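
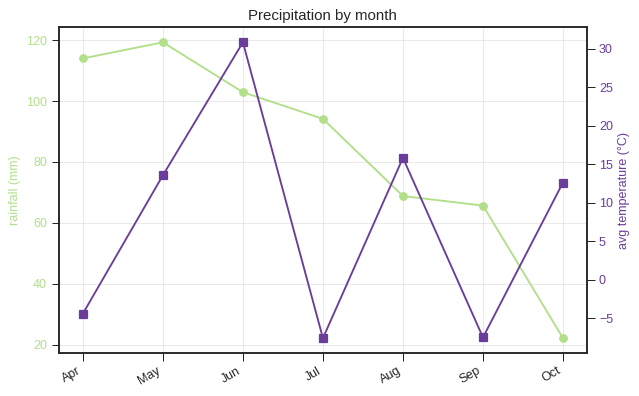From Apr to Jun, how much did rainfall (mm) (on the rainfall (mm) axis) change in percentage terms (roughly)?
Apr ≈ 110, Jun ≈ 100; (100 − 110) / 110 ≈ -9.1%.

≈ -9.1%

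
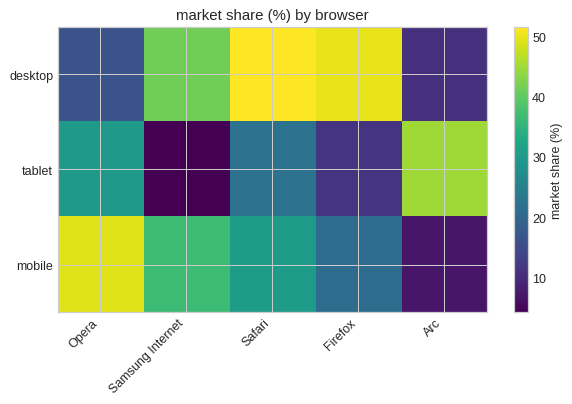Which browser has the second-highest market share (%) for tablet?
Opera

Top 3 for tablet: Arc ≈ 45, Opera ≈ 30, Safari ≈ 20.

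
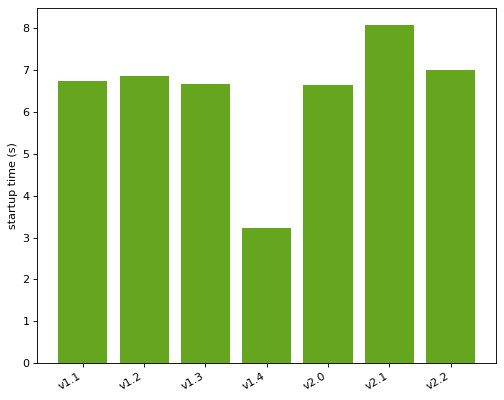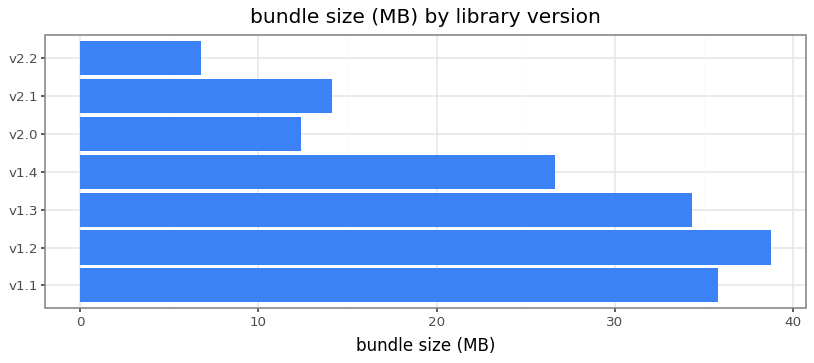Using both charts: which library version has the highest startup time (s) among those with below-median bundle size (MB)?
Chart 2 median bundle size (MB) ≈ 25; below-median library versions: v2.0, v2.1, v2.2. Among those, v2.1 has the highest startup time (s) (≈ 8).

v2.1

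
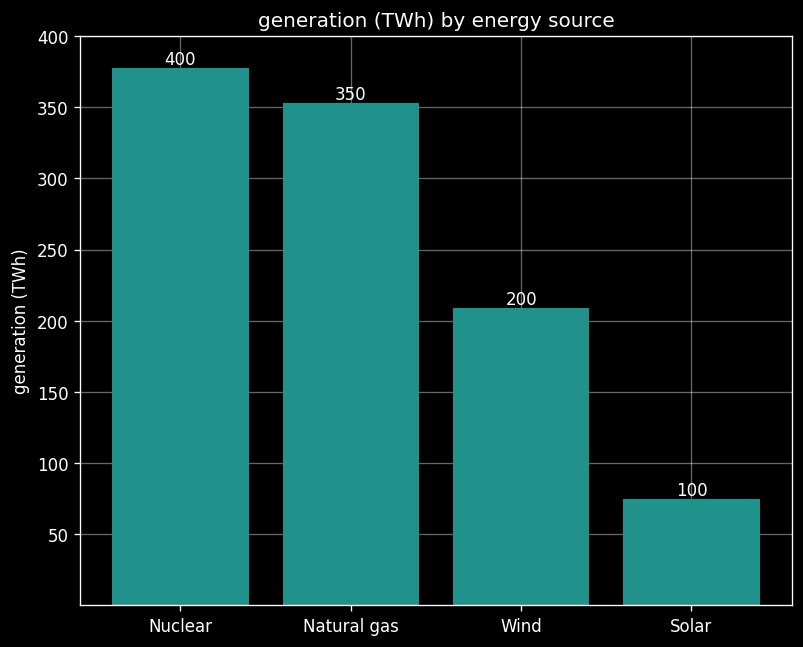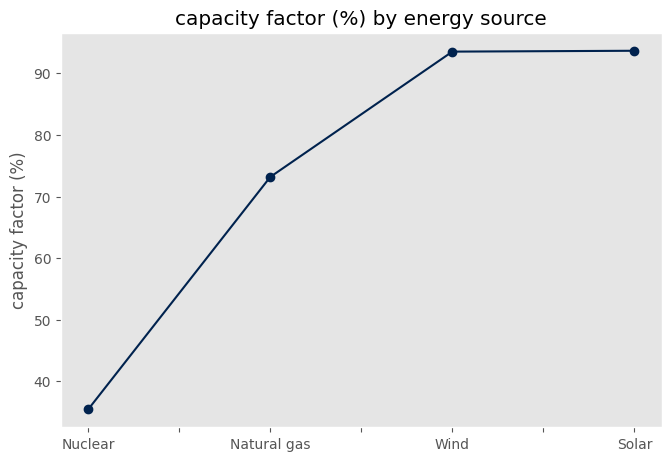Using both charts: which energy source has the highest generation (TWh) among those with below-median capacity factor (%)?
Nuclear

Chart 2 median capacity factor (%) ≈ 80; below-median energy sources: Nuclear, Natural gas. Among those, Nuclear has the highest generation (TWh) (≈ 400).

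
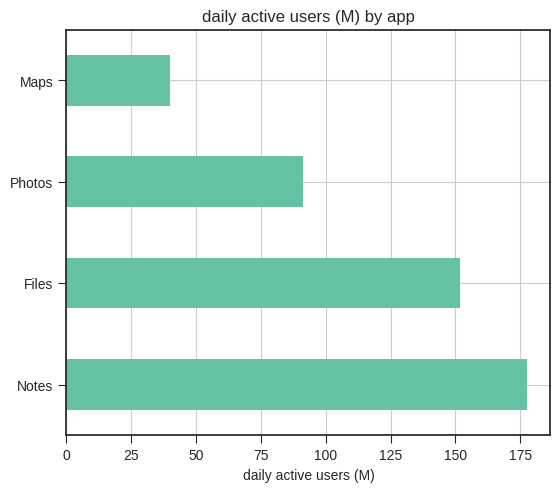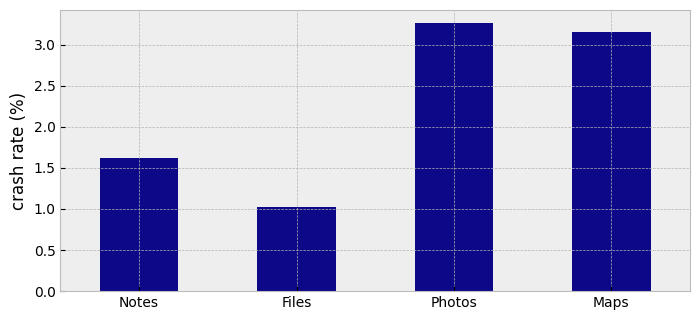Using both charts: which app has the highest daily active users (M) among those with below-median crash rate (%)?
Chart 2 median crash rate (%) ≈ 2.5; below-median apps: Notes, Files. Among those, Notes has the highest daily active users (M) (≈ 180).

Notes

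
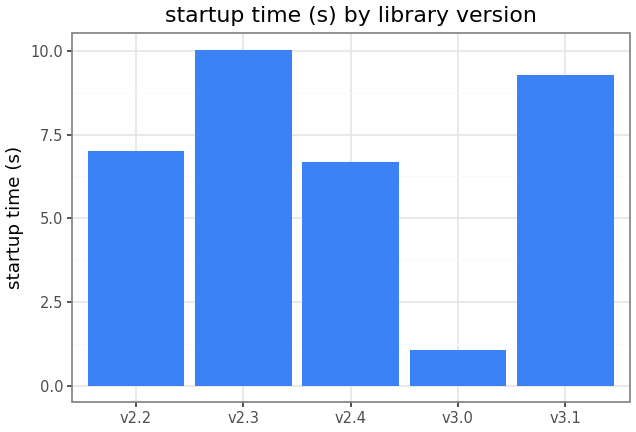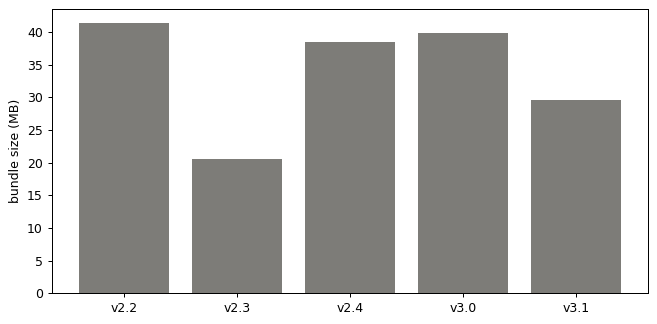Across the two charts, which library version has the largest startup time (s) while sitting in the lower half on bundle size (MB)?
v2.3

Chart 2 median bundle size (MB) ≈ 40; below-median library versions: v2.3, v3.1. Among those, v2.3 has the highest startup time (s) (≈ 10).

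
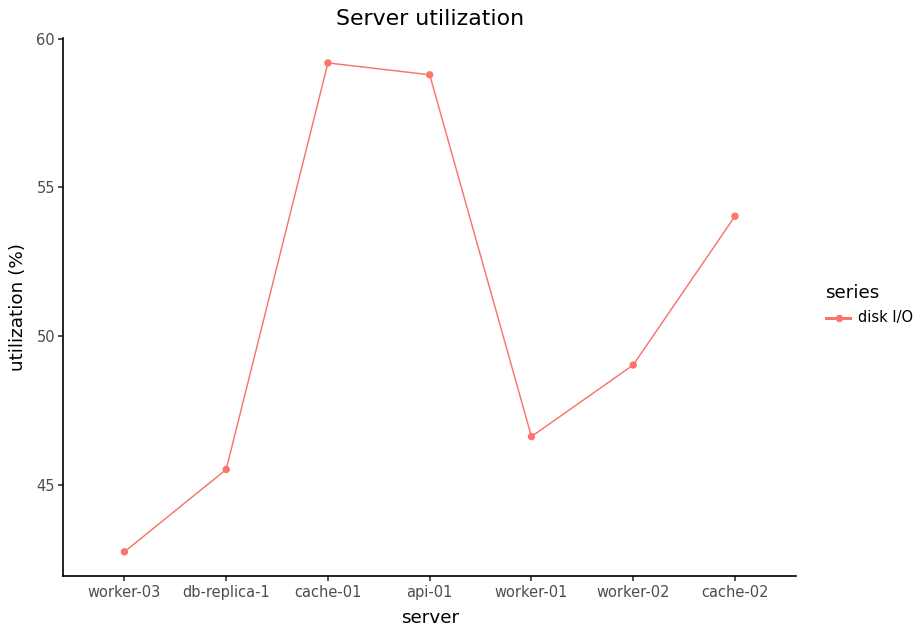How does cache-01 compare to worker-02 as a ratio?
cache-01 ≈ 60, worker-02 ≈ 50; 60/50 ≈ 1.2.

≈ 1.2×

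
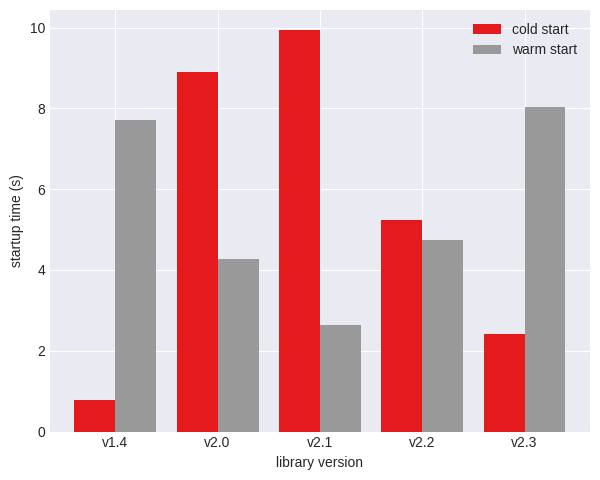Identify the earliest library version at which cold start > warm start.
v2.0

v1.4: cold start ≈ 1 vs warm start ≈ 8 (not yet); v2.0: cold start ≈ 9 vs warm start ≈ 4 (first crossover).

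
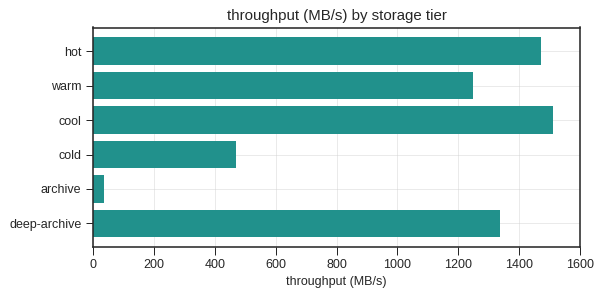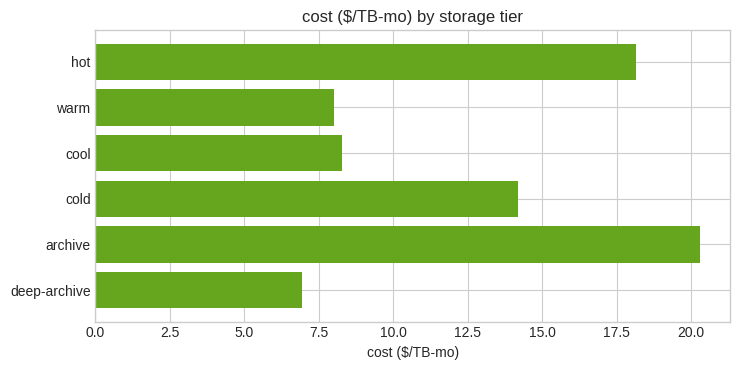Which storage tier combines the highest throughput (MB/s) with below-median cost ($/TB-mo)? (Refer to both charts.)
Chart 2 median cost ($/TB-mo) ≈ 12; below-median storage tiers: warm, cool, deep-archive. Among those, cool has the highest throughput (MB/s) (≈ 1600).

cool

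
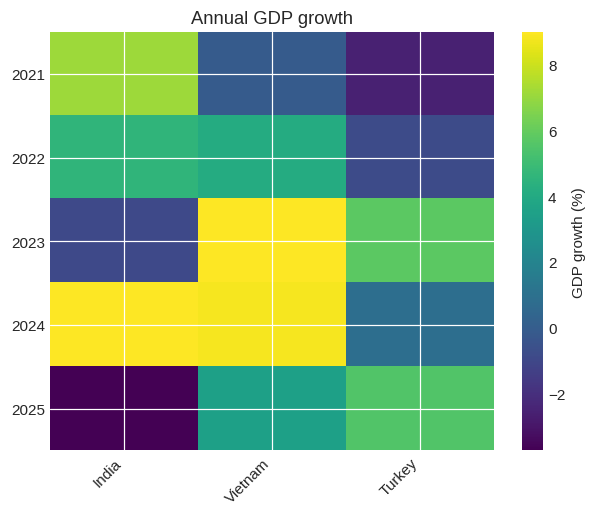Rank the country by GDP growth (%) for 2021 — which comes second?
Vietnam

Top 3 for 2021: India ≈ 8, Vietnam ≈ 0, Turkey ≈ -2.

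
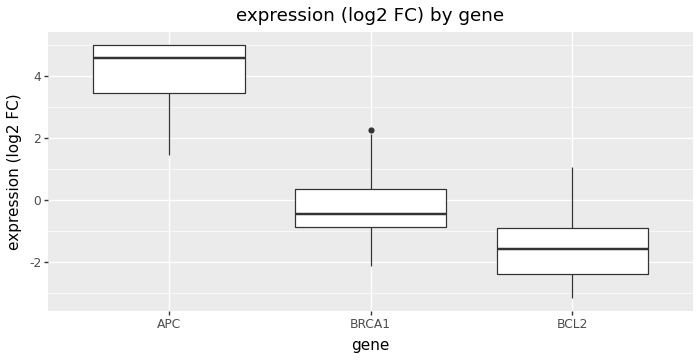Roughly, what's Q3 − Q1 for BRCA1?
Q3 ≈ 0, Q1 ≈ -1; IQR ≈ 1.

≈ 1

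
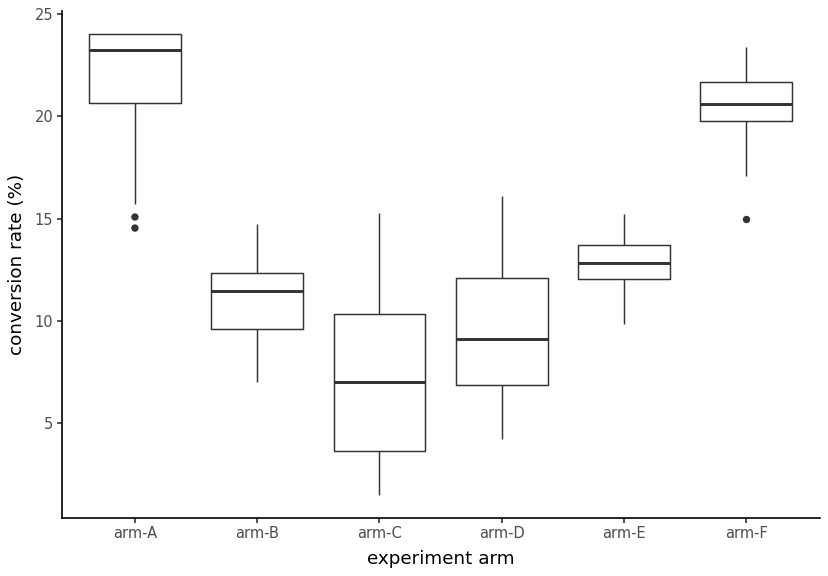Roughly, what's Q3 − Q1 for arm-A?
≈ 4

Q3 ≈ 24, Q1 ≈ 20; IQR ≈ 4.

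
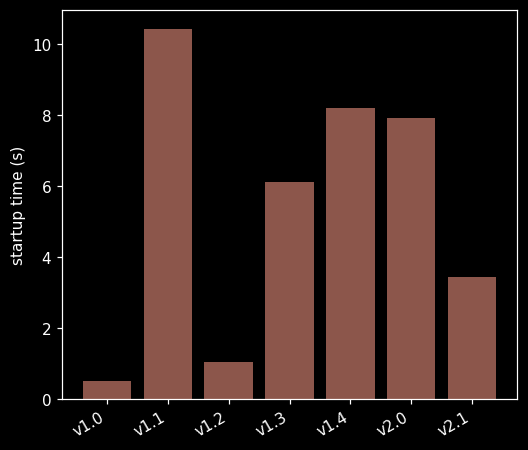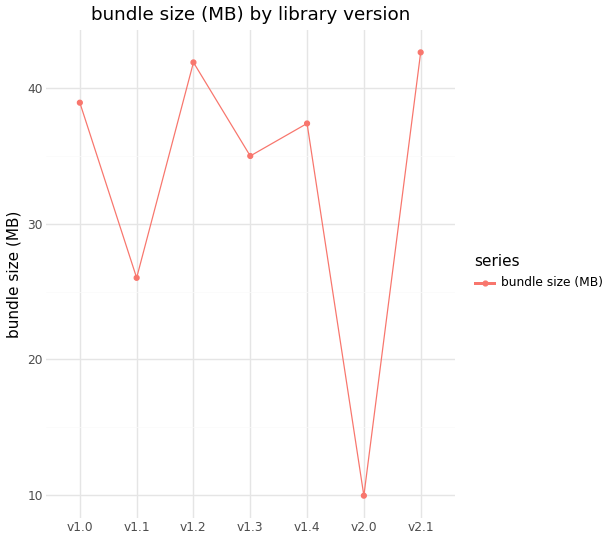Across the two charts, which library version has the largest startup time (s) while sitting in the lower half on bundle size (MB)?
v1.1

Chart 2 median bundle size (MB) ≈ 35; below-median library versions: v1.1, v1.3, v2.0. Among those, v1.1 has the highest startup time (s) (≈ 10).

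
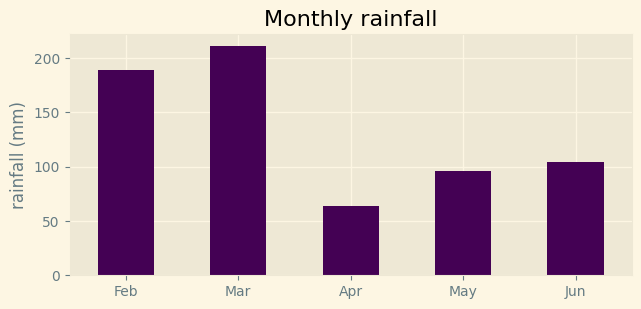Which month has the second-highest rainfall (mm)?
Feb

Top 3: Mar ≈ 220, Feb ≈ 180, Jun ≈ 100.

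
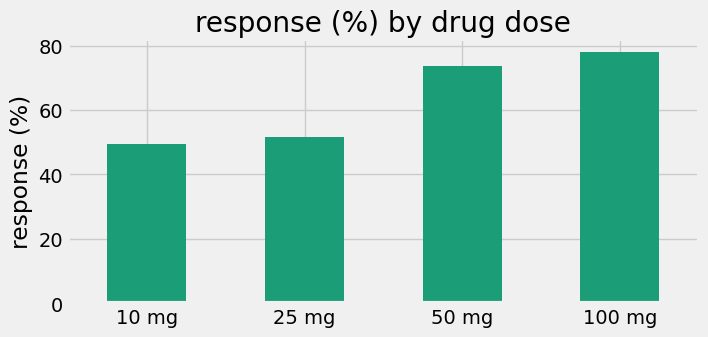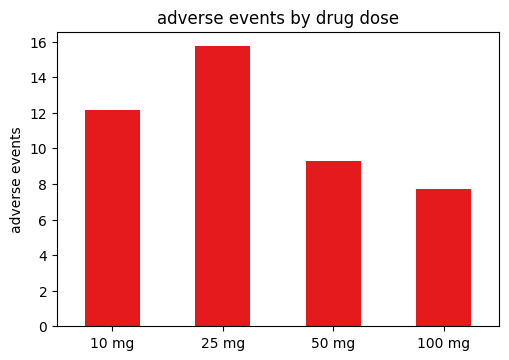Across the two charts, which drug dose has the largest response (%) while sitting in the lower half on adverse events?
100 mg

Chart 2 median adverse events ≈ 10; below-median drug doses: 50 mg, 100 mg. Among those, 100 mg has the highest response (%) (≈ 80).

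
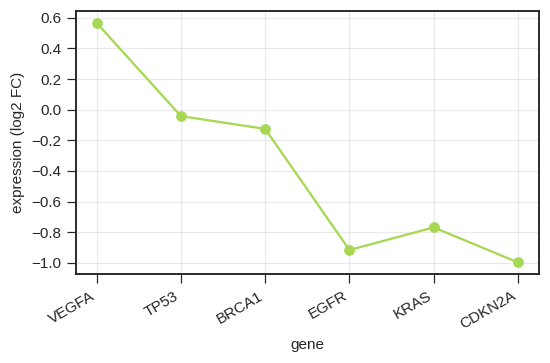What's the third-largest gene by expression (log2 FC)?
Top 4: VEGFA ≈ 0.6, TP53 ≈ 0.0, BRCA1 ≈ -0.2, KRAS ≈ -0.8.

BRCA1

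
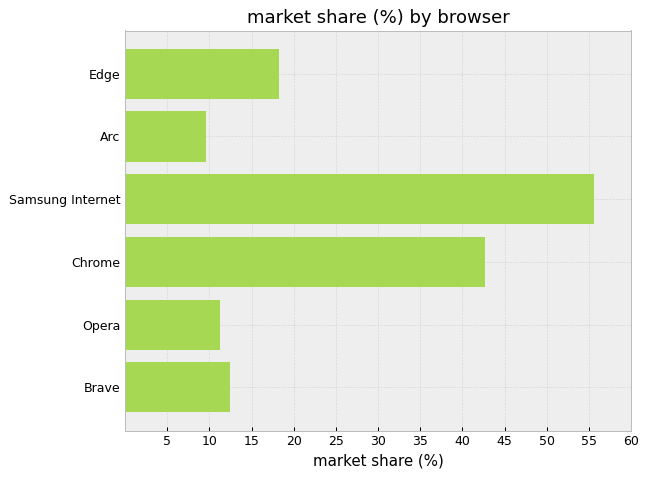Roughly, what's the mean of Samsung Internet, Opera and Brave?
(55 + 10 + 10) / 3 ≈ 25.

≈ 25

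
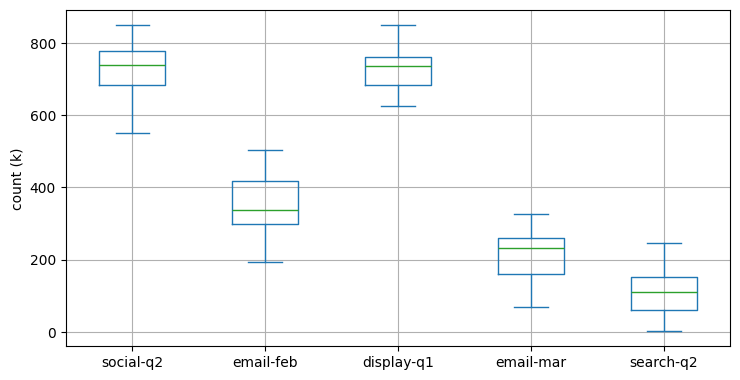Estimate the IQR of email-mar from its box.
≈ 100

Q3 ≈ 300, Q1 ≈ 200; IQR ≈ 100.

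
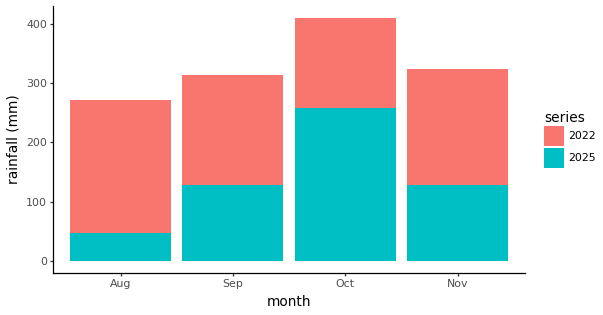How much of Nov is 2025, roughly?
≈ 150

2025 top ≈ 150, bottom ≈ 0; segment ≈ 150.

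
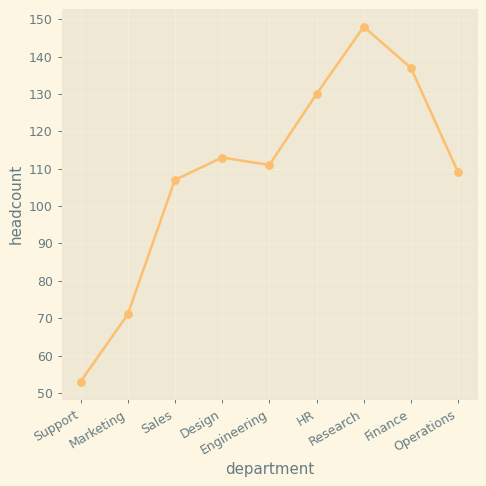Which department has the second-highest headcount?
Top 3: Research ≈ 150, Finance ≈ 140, HR ≈ 130.

Finance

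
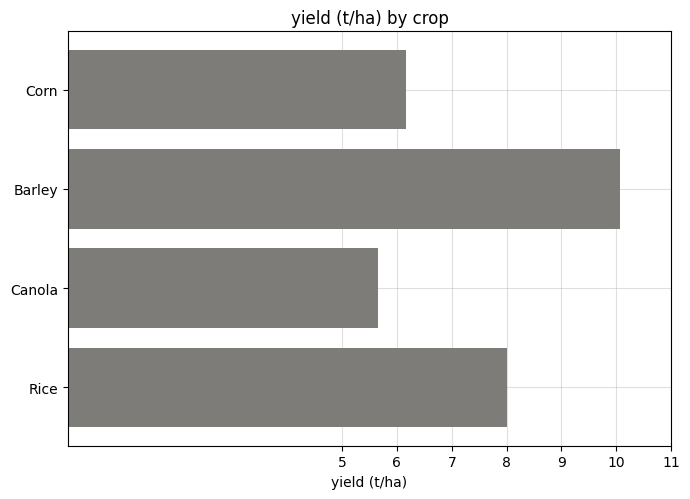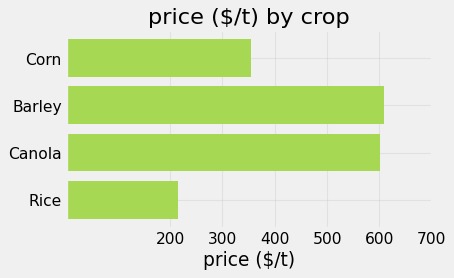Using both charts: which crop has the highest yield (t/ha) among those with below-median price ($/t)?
Rice

Chart 2 median price ($/t) ≈ 500; below-median crops: Corn, Rice. Among those, Rice has the highest yield (t/ha) (≈ 8).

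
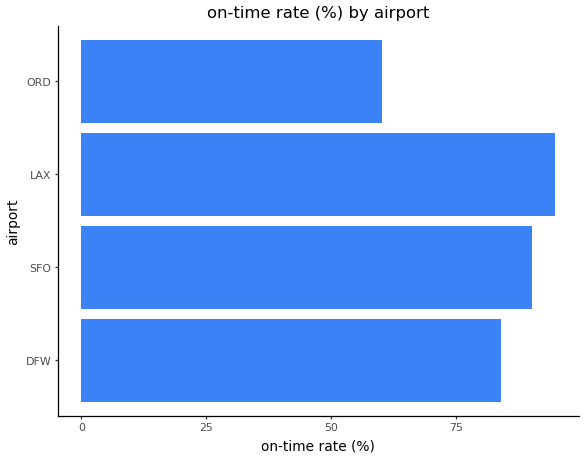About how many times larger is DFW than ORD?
DFW ≈ 80, ORD ≈ 60; 80/60 ≈ 1.33.

≈ 1.33×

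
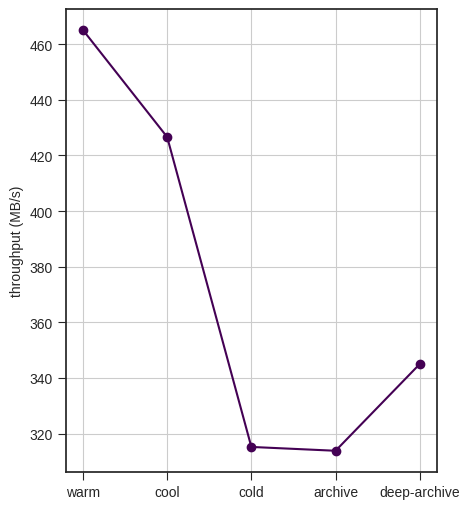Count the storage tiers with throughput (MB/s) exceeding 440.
1

Above 440: warm.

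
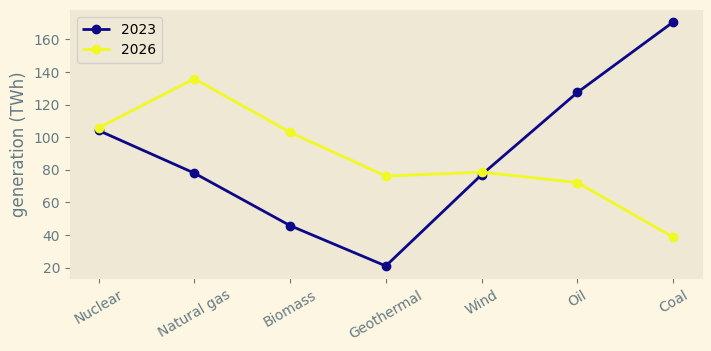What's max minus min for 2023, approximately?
Max Coal ≈ 180, min Geothermal ≈ 20; range ≈ 160.

≈ 160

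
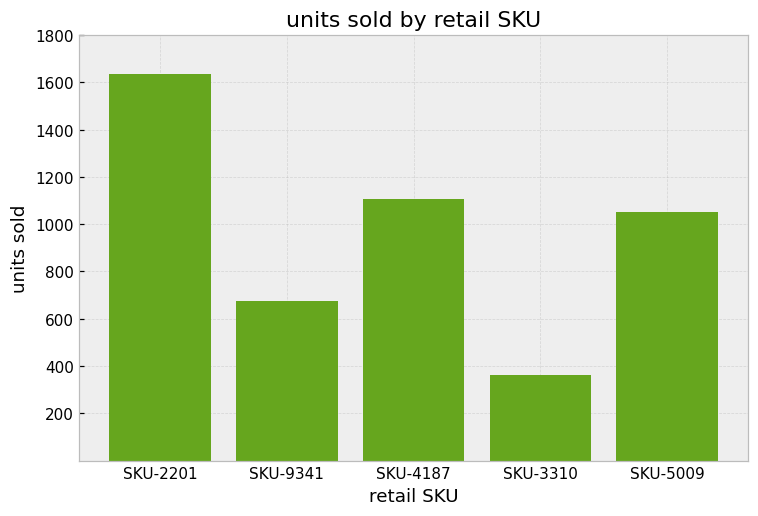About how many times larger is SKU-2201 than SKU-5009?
SKU-2201 ≈ 1600, SKU-5009 ≈ 1000; 1600/1000 ≈ 1.6.

≈ 1.6×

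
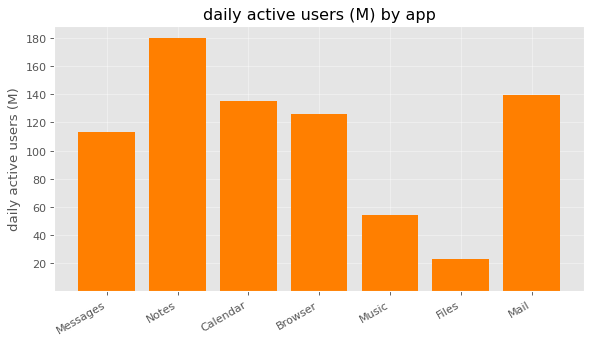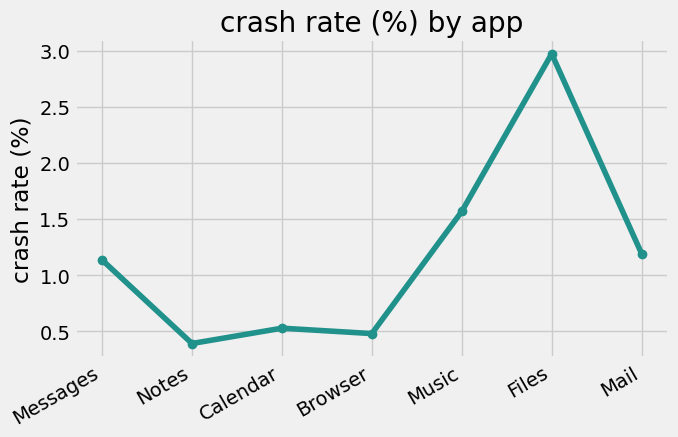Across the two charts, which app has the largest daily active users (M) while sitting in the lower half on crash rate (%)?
Notes

Chart 2 median crash rate (%) ≈ 1; below-median apps: Notes, Calendar, Browser. Among those, Notes has the highest daily active users (M) (≈ 180).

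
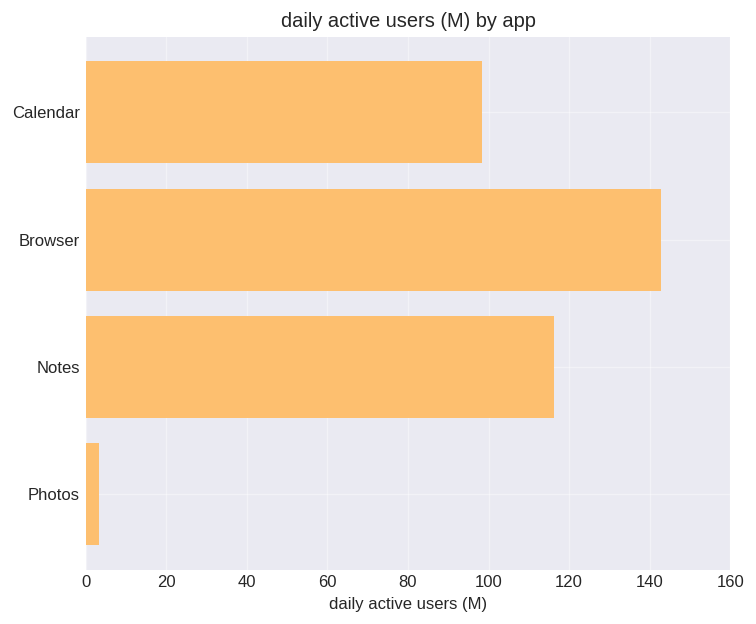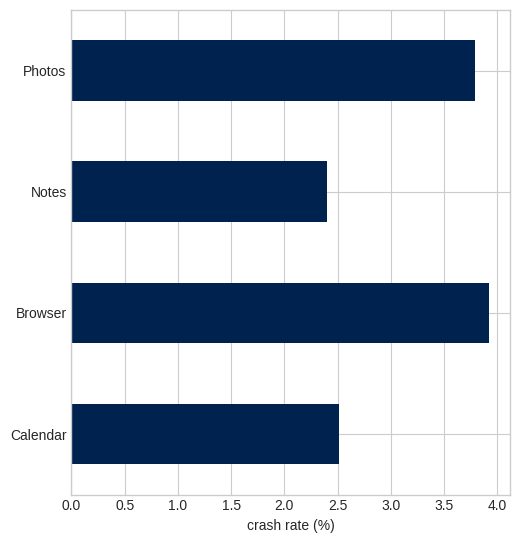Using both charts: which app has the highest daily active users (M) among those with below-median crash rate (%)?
Notes

Chart 2 median crash rate (%) ≈ 3; below-median apps: Calendar, Notes. Among those, Notes has the highest daily active users (M) (≈ 120).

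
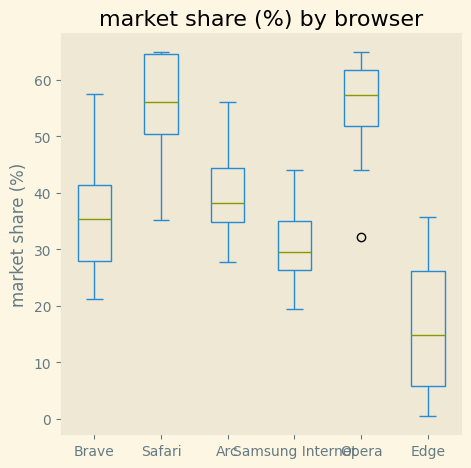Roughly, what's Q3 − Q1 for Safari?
Q3 ≈ 65, Q1 ≈ 50; IQR ≈ 15.

≈ 15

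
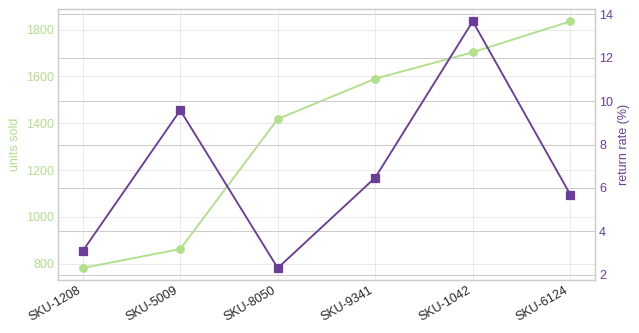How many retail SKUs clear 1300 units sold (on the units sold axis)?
Above 1300: SKU-8050, SKU-9341, SKU-1042, SKU-6124.

4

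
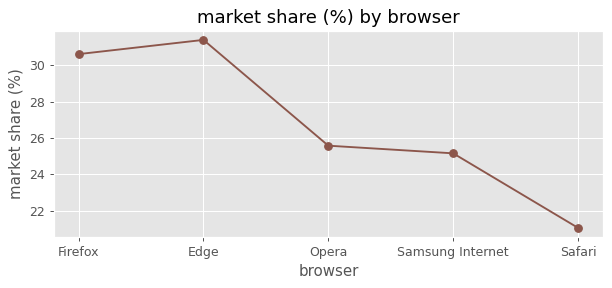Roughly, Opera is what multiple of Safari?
Opera ≈ 26, Safari ≈ 21; 26/21 ≈ 1.24.

≈ 1.24×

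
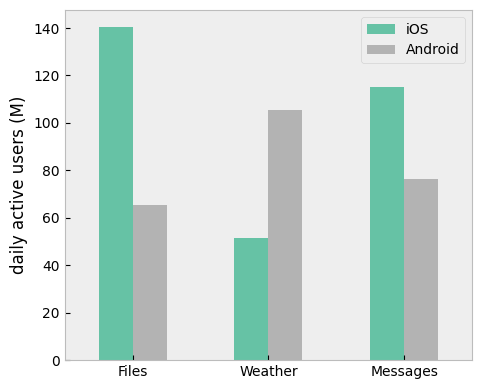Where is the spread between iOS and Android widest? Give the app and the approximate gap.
Files, ≈ 80 M

Files: iOS ≈ 140, Android ≈ 60 → gap ≈ 80. Next-largest (Weather) is only ≈ 40.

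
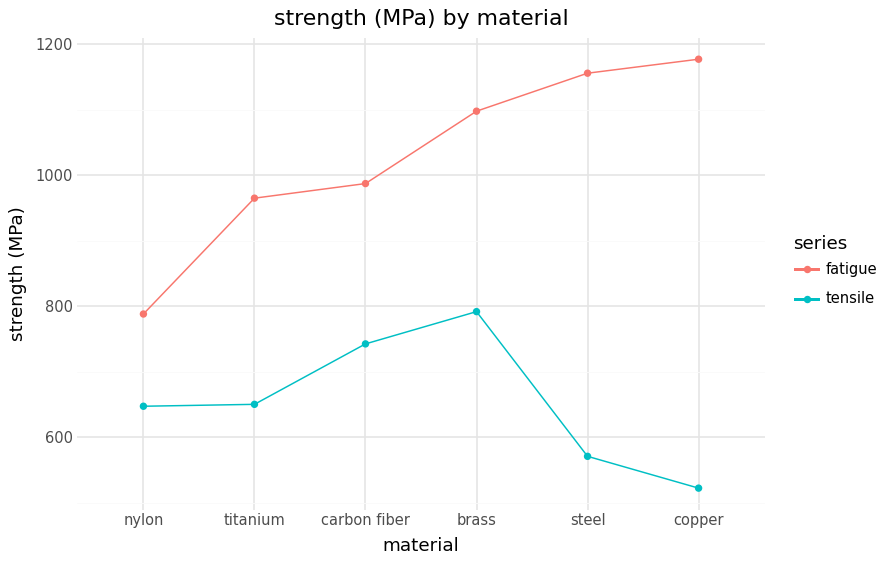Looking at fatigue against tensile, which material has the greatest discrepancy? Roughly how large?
copper: fatigue ≈ 1200, tensile ≈ 500 → gap ≈ 700. Next-largest (steel) is only ≈ 600.

copper, ≈ 700 MPa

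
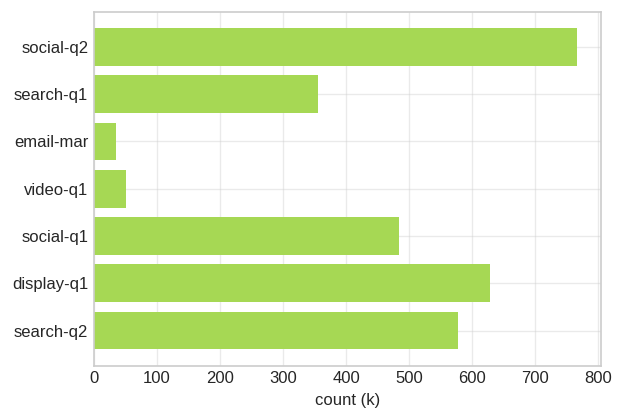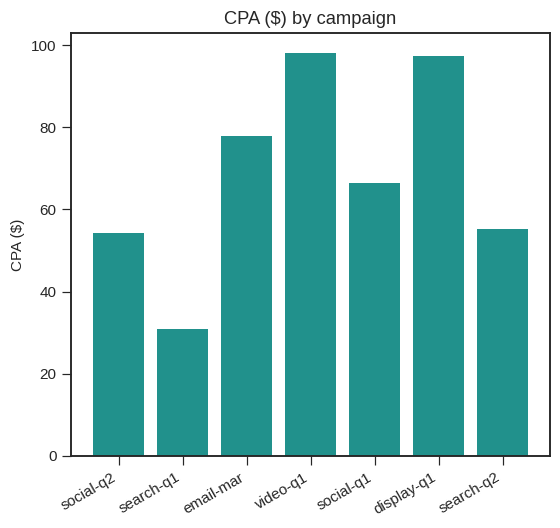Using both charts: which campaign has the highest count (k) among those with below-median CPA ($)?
social-q2

Chart 2 median CPA ($) ≈ 70; below-median campaigns: social-q2, search-q1, search-q2. Among those, social-q2 has the highest count (k) (≈ 800).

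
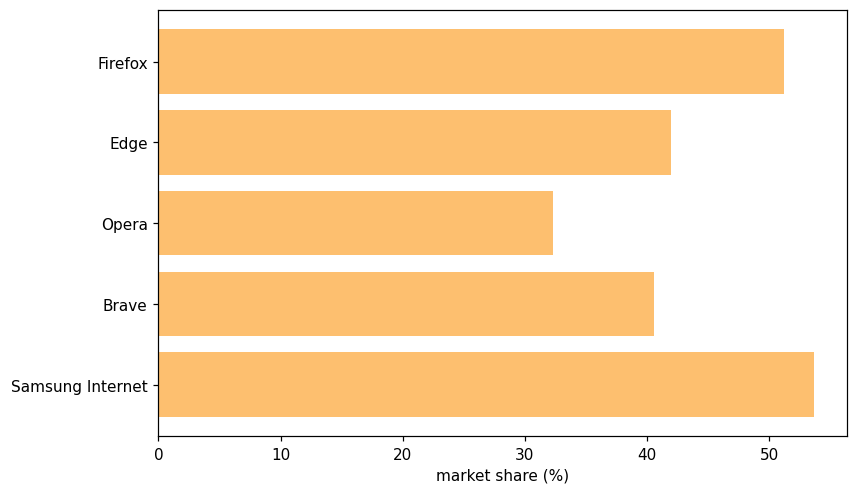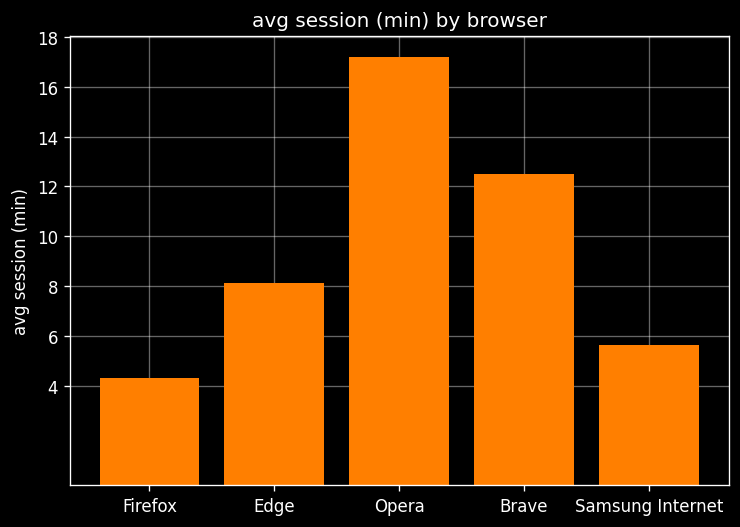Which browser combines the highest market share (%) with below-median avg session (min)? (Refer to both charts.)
Chart 2 median avg session (min) ≈ 8; below-median browsers: Firefox, Samsung Internet. Among those, Samsung Internet has the highest market share (%) (≈ 55).

Samsung Internet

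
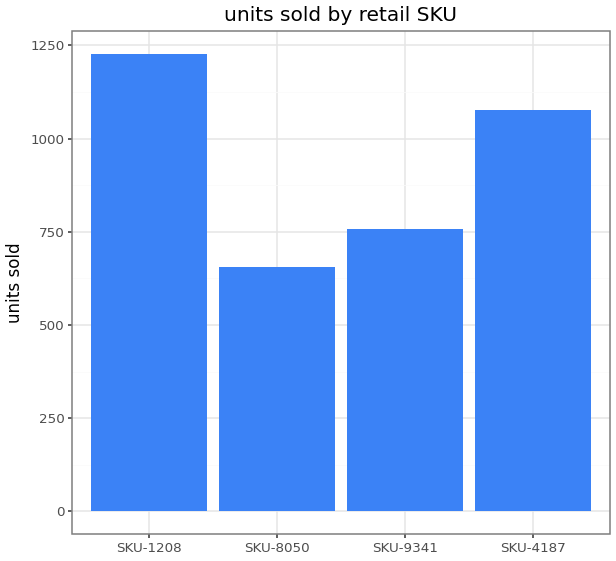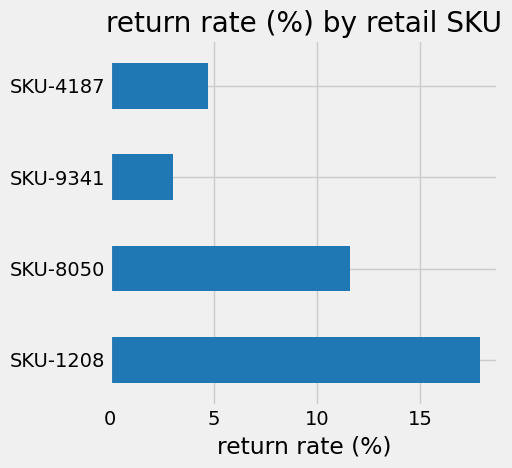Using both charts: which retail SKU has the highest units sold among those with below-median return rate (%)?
SKU-4187

Chart 2 median return rate (%) ≈ 8; below-median retail SKUs: SKU-9341, SKU-4187. Among those, SKU-4187 has the highest units sold (≈ 1000).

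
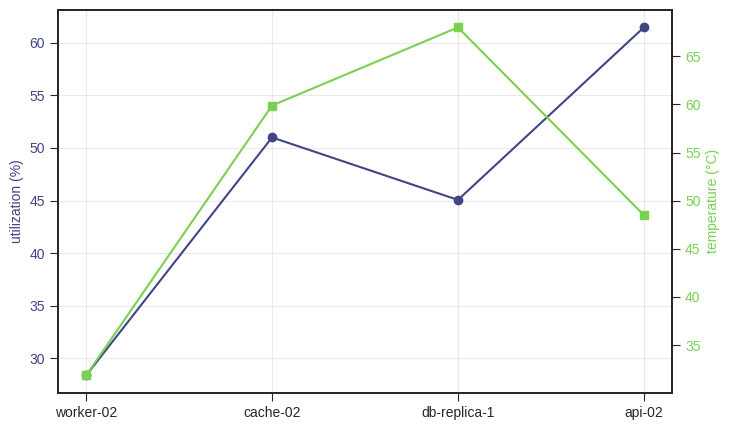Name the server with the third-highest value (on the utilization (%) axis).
Top 4 (on the utilization (%) axis): api-02 ≈ 60, cache-02 ≈ 50, db-replica-1 ≈ 45, worker-02 ≈ 30.

db-replica-1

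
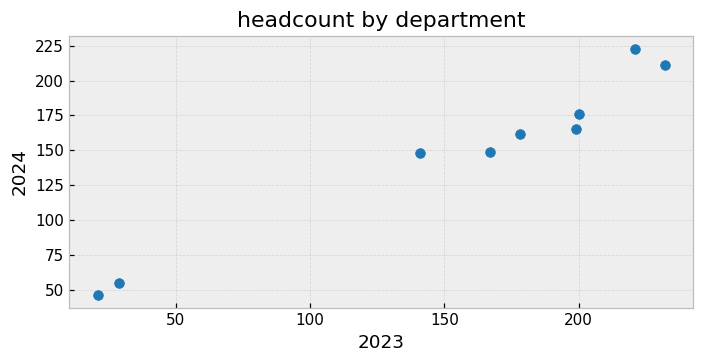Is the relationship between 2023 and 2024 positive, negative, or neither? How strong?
Points are positively correlated; strong (|r| ≈ 1.0).

positive, strong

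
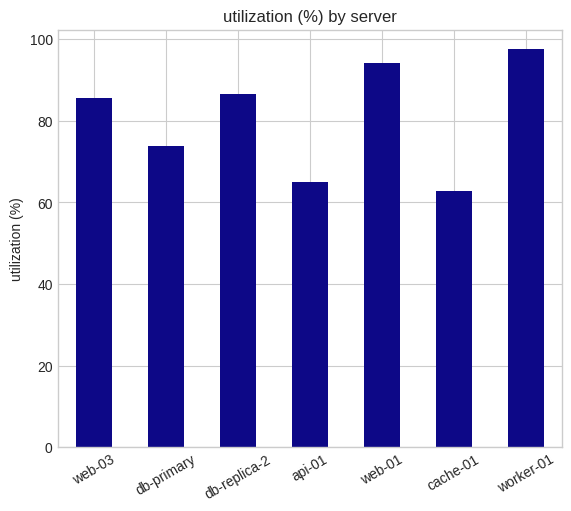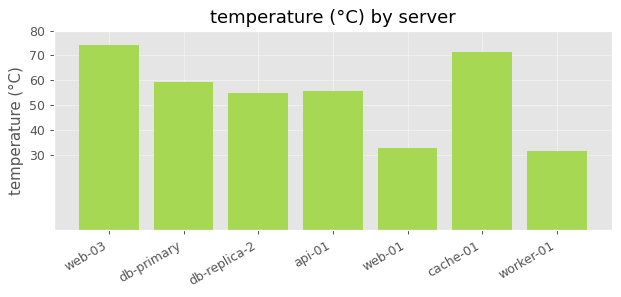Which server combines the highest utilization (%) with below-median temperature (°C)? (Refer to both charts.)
worker-01

Chart 2 median temperature (°C) ≈ 60; below-median servers: db-replica-2, web-01, worker-01. Among those, worker-01 has the highest utilization (%) (≈ 100).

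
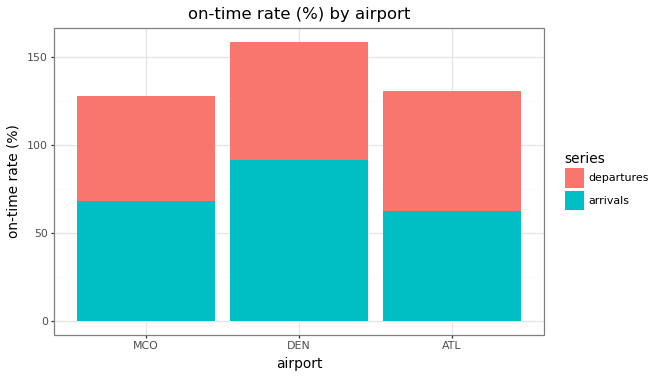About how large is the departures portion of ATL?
≈ 80

departures top ≈ 140, bottom ≈ 60; segment ≈ 80.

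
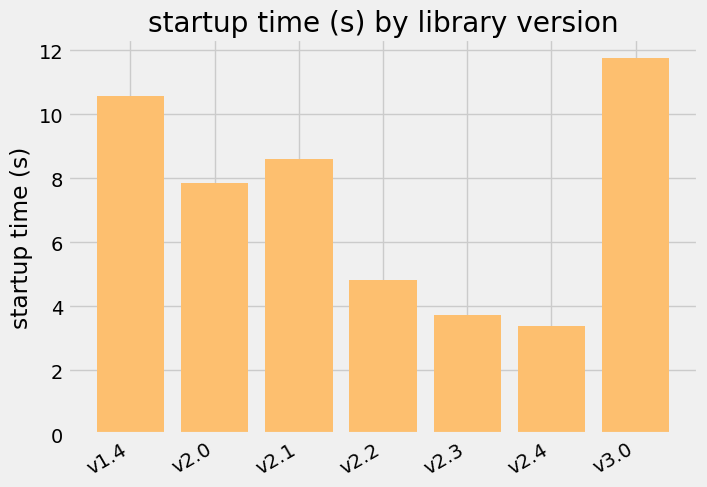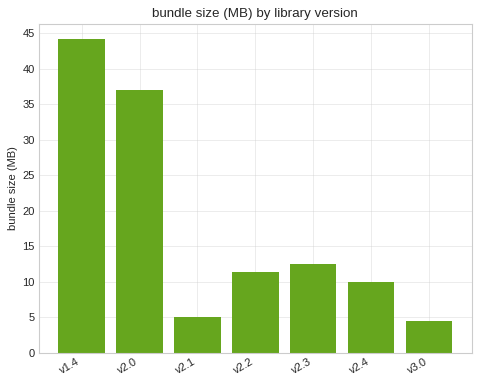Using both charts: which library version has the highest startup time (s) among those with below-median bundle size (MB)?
v3.0

Chart 2 median bundle size (MB) ≈ 10; below-median library versions: v2.1, v2.4, v3.0. Among those, v3.0 has the highest startup time (s) (≈ 12).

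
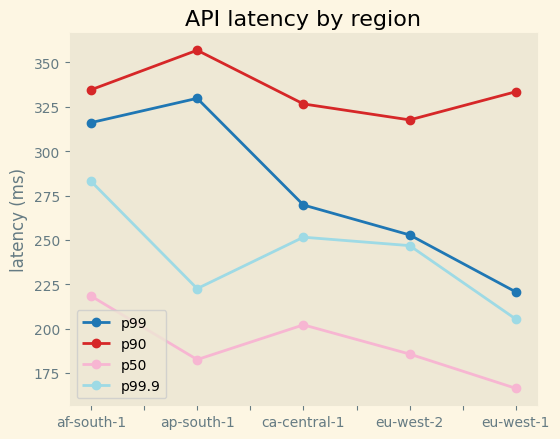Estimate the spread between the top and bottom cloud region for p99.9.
≈ 80

Max af-south-1 ≈ 280, min eu-west-1 ≈ 200; range ≈ 80.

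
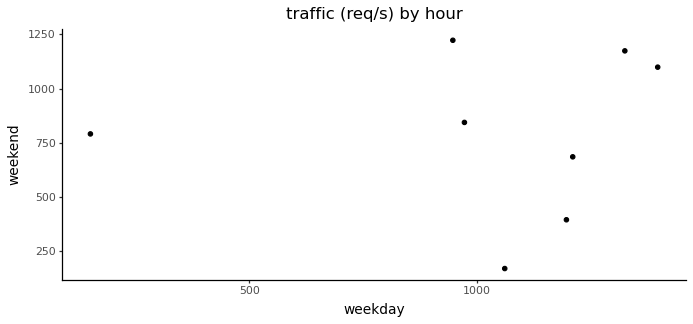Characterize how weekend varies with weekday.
no clear correlation

Points are roughly uncorrelated; weak (|r| ≈ 0.1).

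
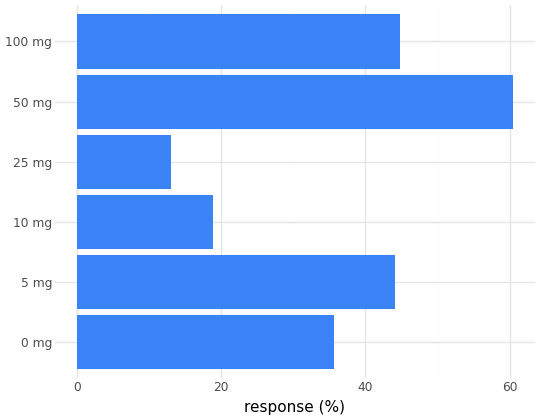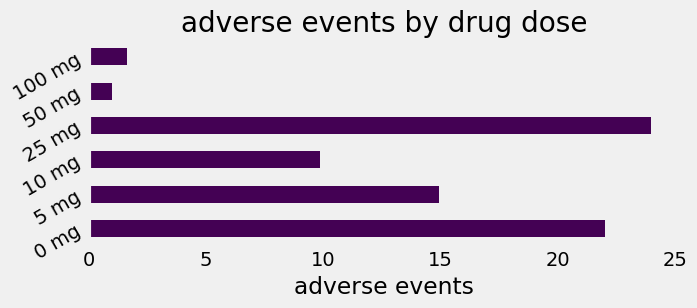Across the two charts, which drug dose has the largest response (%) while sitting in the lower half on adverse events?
Chart 2 median adverse events ≈ 10; below-median drug doses: 10 mg, 50 mg, 100 mg. Among those, 50 mg has the highest response (%) (≈ 60).

50 mg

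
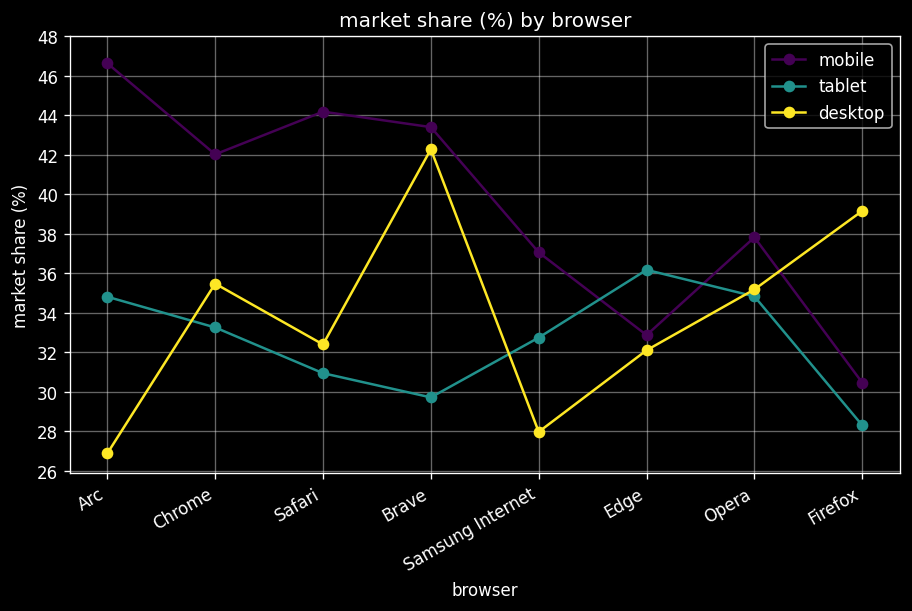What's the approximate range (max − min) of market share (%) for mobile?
Max Arc ≈ 46, min Firefox ≈ 30; range ≈ 16.

≈ 16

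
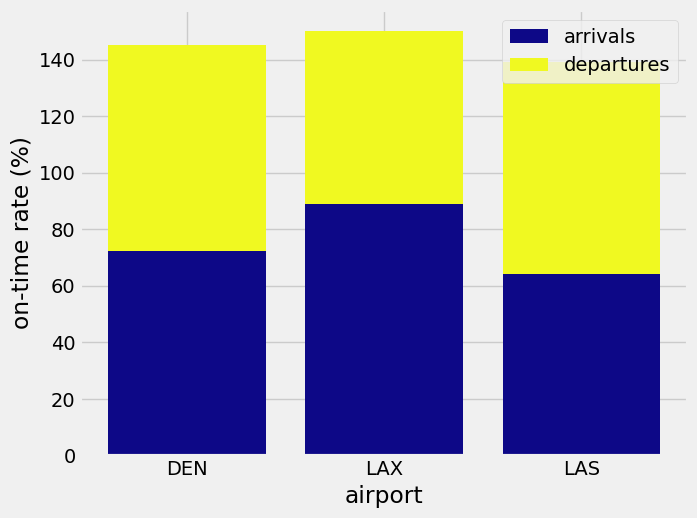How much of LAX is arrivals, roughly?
≈ 80

arrivals top ≈ 80, bottom ≈ 0; segment ≈ 80.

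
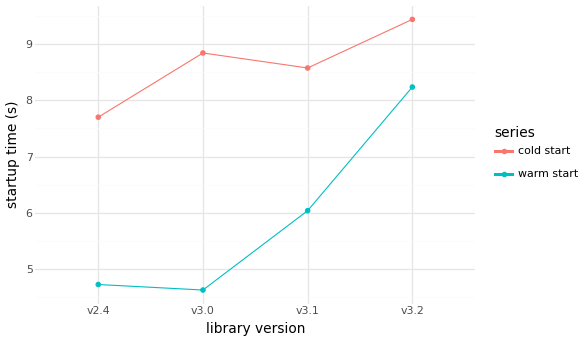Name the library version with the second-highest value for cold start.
v3.0

Top 3 for cold start: v3.2 ≈ 9.5, v3.0 ≈ 9.0, v3.1 ≈ 8.5.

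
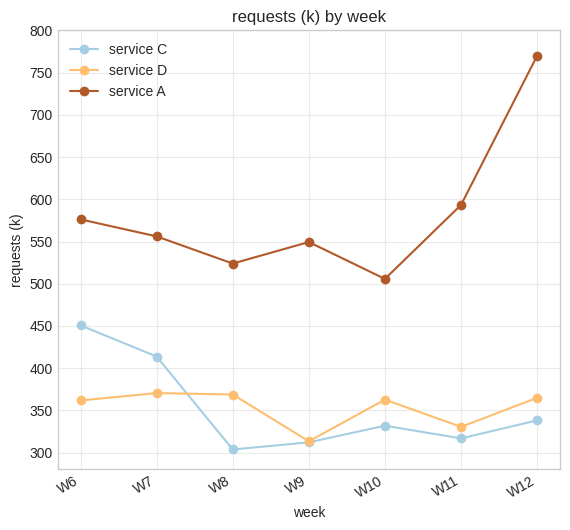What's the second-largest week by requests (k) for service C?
W7

Top 3 for service C: W6 ≈ 450, W7 ≈ 400, W12 ≈ 350.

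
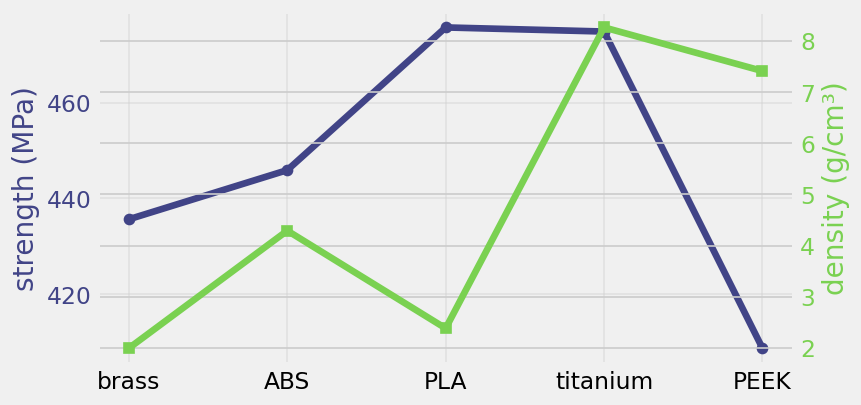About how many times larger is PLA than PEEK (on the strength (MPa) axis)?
PLA ≈ 480, PEEK ≈ 410; 480/410 ≈ 1.17.

≈ 1.17×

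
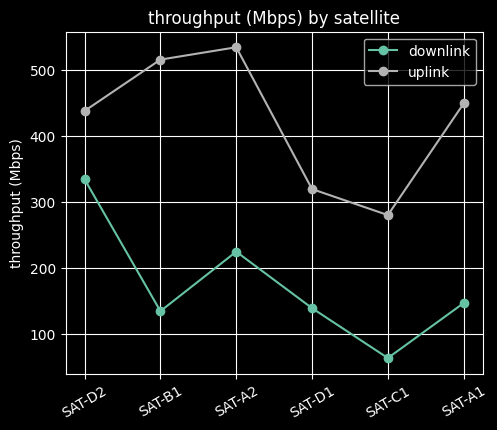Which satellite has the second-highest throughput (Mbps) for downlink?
SAT-A2

Top 3 for downlink: SAT-D2 ≈ 350, SAT-A2 ≈ 250, SAT-A1 ≈ 150.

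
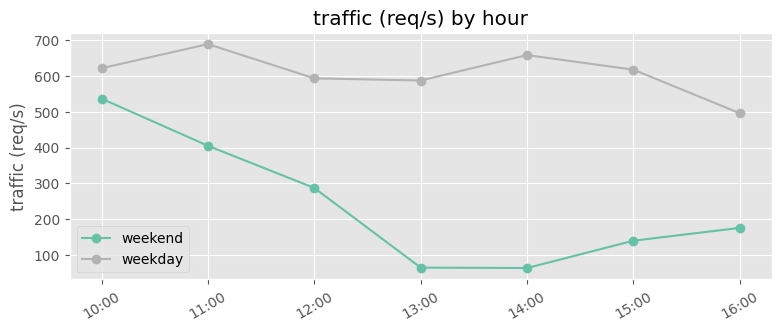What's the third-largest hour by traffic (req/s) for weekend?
Top 4 for weekend: 10:00 ≈ 500, 11:00 ≈ 400, 12:00 ≈ 300, 16:00 ≈ 200.

12:00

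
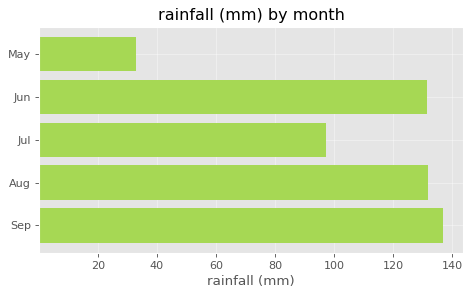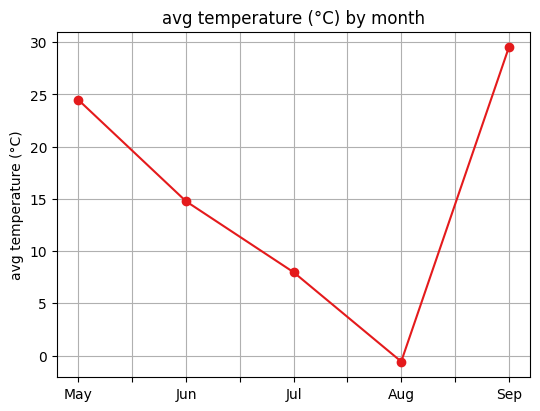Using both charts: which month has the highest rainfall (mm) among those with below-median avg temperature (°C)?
Aug

Chart 2 median avg temperature (°C) ≈ 15; below-median months: Jul, Aug. Among those, Aug has the highest rainfall (mm) (≈ 140).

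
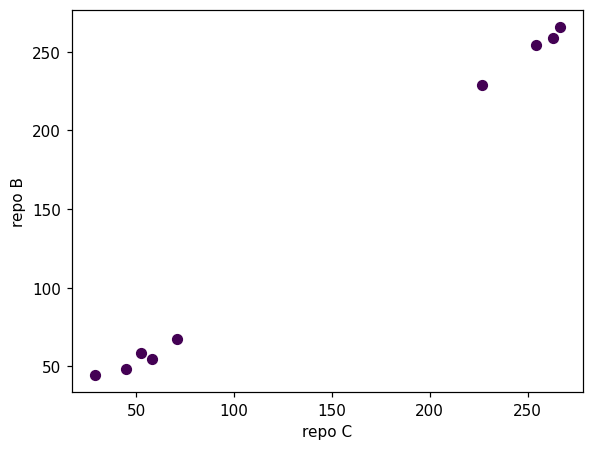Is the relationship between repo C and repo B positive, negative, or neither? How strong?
positive, strong

Points are positively correlated; strong (|r| ≈ 1.0).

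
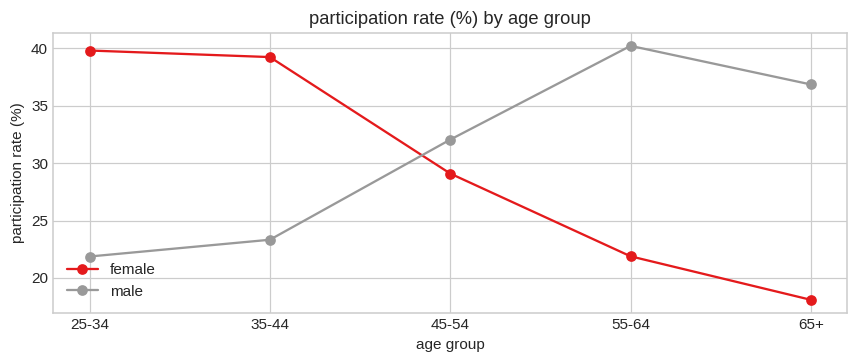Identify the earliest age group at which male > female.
45-54

35-44: male ≈ 24 vs female ≈ 40 (not yet); 45-54: male ≈ 32 vs female ≈ 30 (first crossover).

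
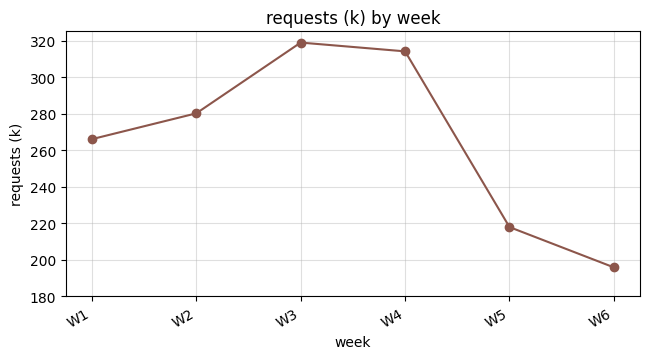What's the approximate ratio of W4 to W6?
W4 ≈ 320, W6 ≈ 200; 320/200 ≈ 1.6.

≈ 1.6×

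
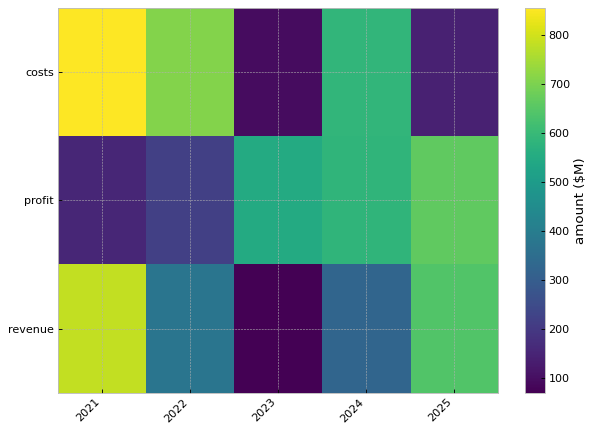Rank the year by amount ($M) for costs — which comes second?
Top 3 for costs: 2021 ≈ 900, 2022 ≈ 700, 2024 ≈ 600.

2022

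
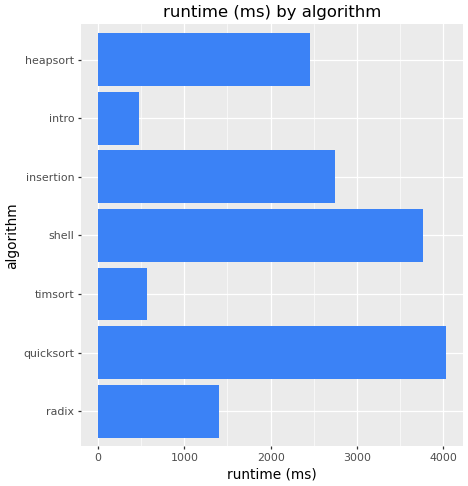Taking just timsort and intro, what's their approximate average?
≈ 500

(500 + 500) / 2 ≈ 500.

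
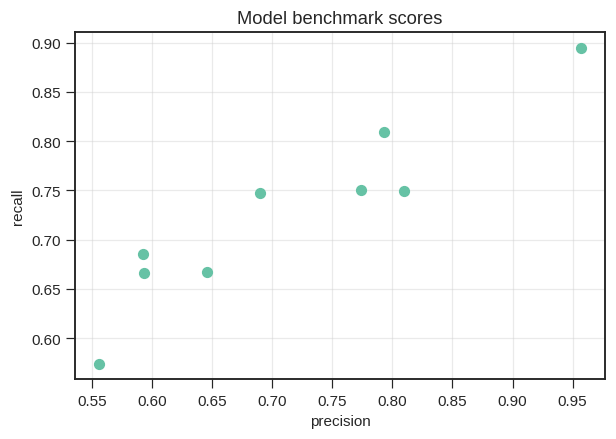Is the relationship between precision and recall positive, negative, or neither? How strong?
Points are positively correlated; strong (|r| ≈ 0.9).

positive, strong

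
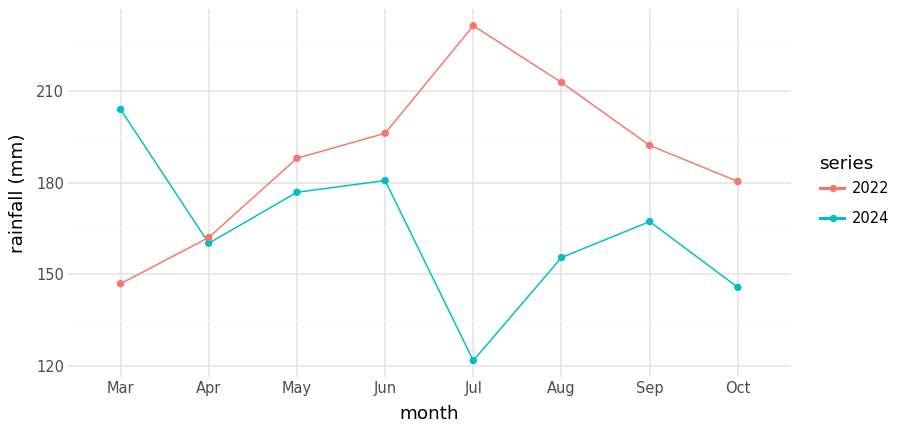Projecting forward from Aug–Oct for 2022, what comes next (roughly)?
Last three: 210, 190, 180 → slope ≈ -15/step → next ≈ 165.

≈ 165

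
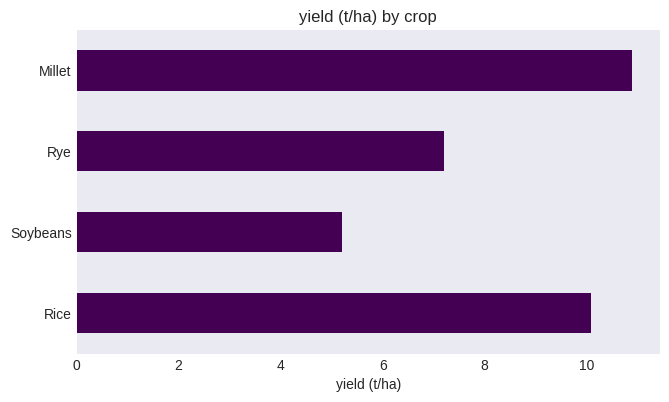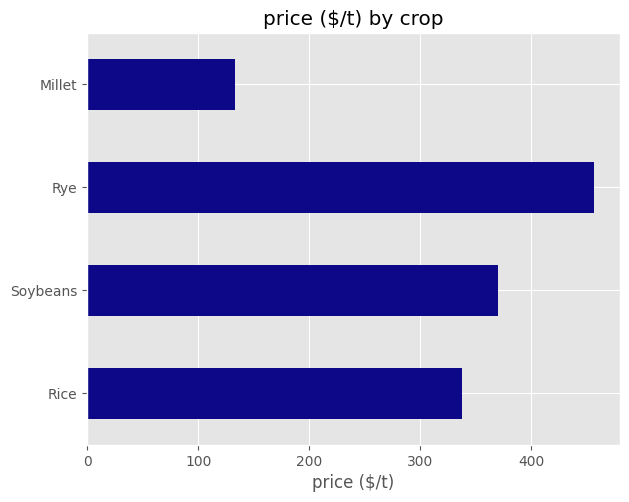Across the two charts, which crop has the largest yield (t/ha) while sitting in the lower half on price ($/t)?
Chart 2 median price ($/t) ≈ 350; below-median crops: Rice, Millet. Among those, Millet has the highest yield (t/ha) (≈ 11).

Millet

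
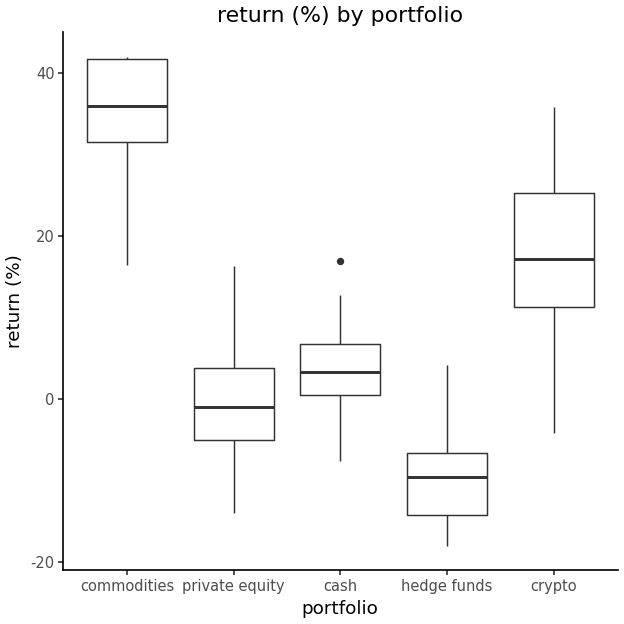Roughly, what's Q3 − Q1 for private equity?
Q3 ≈ 5, Q1 ≈ -5; IQR ≈ 10.

≈ 10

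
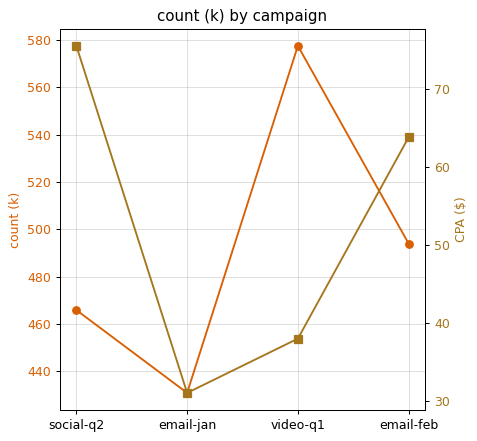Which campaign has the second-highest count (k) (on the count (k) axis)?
email-feb

Top 3 (on the count (k) axis): video-q1 ≈ 580, email-feb ≈ 500, social-q2 ≈ 460.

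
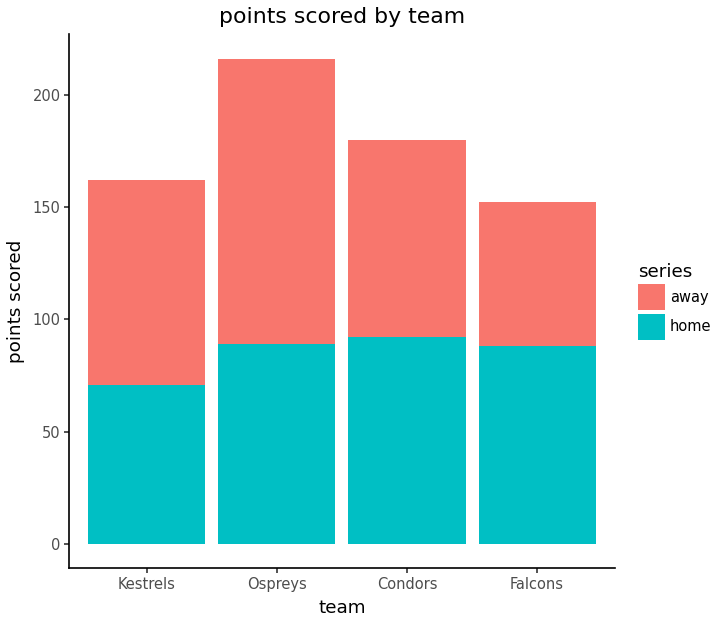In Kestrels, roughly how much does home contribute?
≈ 80

home top ≈ 80, bottom ≈ 0; segment ≈ 80.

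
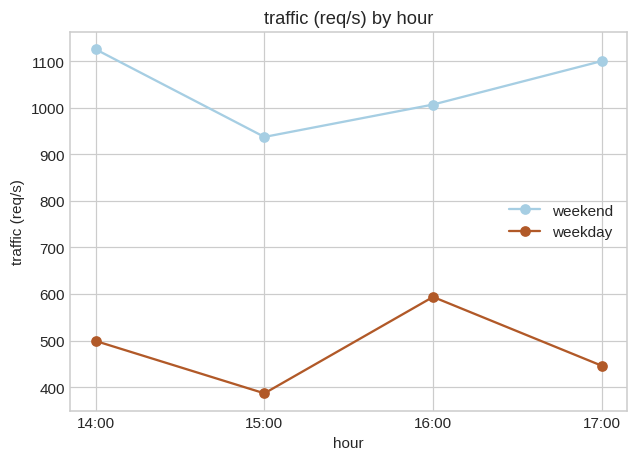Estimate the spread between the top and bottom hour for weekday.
Max 16:00 ≈ 600, min 15:00 ≈ 400; range ≈ 200.

≈ 200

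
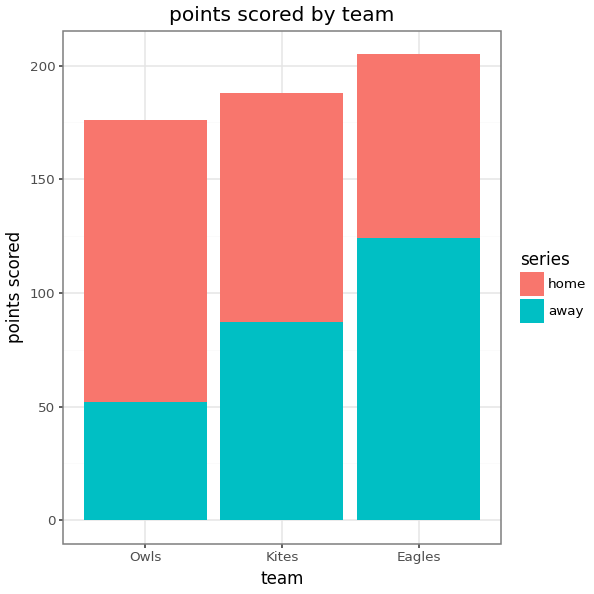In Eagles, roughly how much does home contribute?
≈ 80

home top ≈ 200, bottom ≈ 120; segment ≈ 80.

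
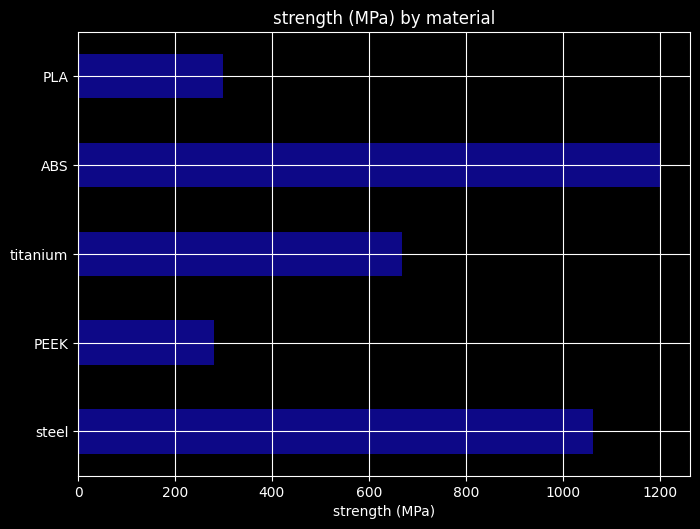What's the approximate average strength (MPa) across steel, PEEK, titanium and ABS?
(1000 + 200 + 600 + 1200) / 4 ≈ 750.

≈ 750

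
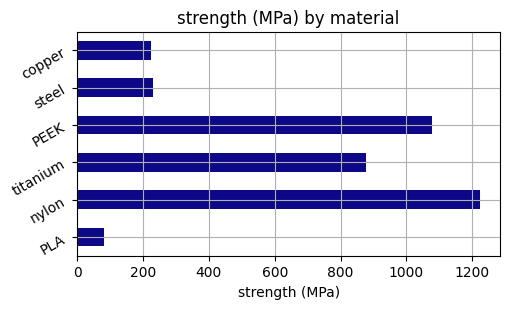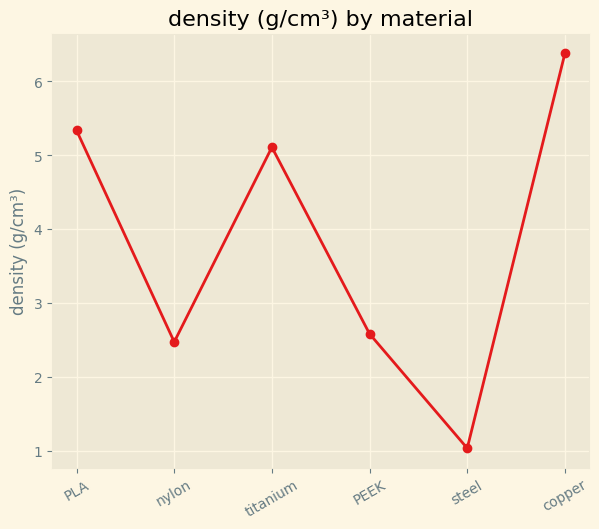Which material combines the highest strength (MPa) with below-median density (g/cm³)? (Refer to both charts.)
Chart 2 median density (g/cm³) ≈ 4; below-median materials: nylon, PEEK, steel. Among those, nylon has the highest strength (MPa) (≈ 1200).

nylon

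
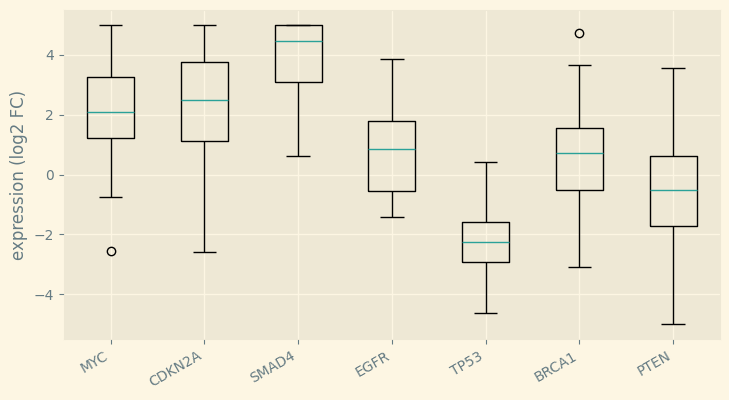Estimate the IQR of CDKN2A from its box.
≈ 3

Q3 ≈ 4, Q1 ≈ 1; IQR ≈ 3.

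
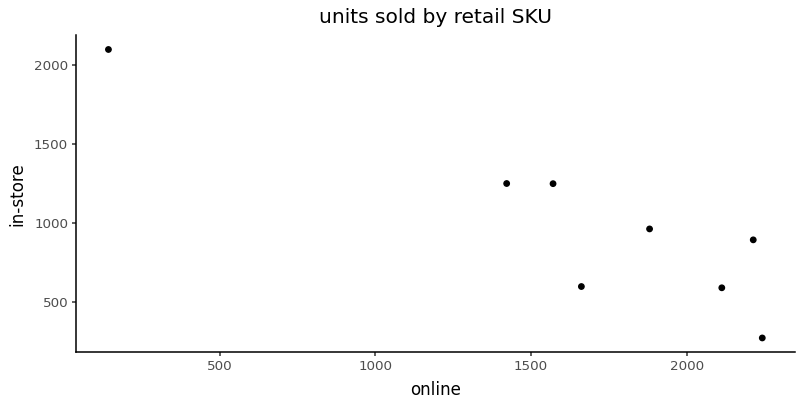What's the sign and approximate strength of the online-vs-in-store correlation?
Points are negatively correlated; strong (|r| ≈ 0.9).

negative, strong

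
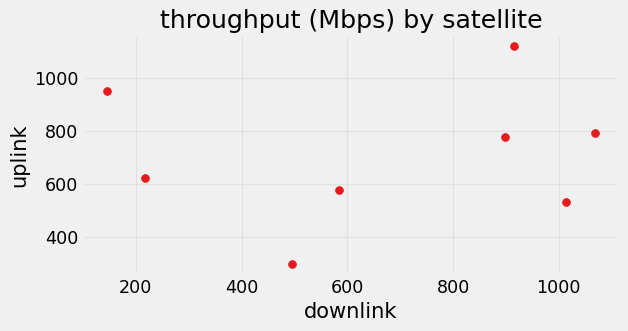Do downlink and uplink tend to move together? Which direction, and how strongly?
Points are roughly uncorrelated; weak (|r| ≈ 0.1).

no clear correlation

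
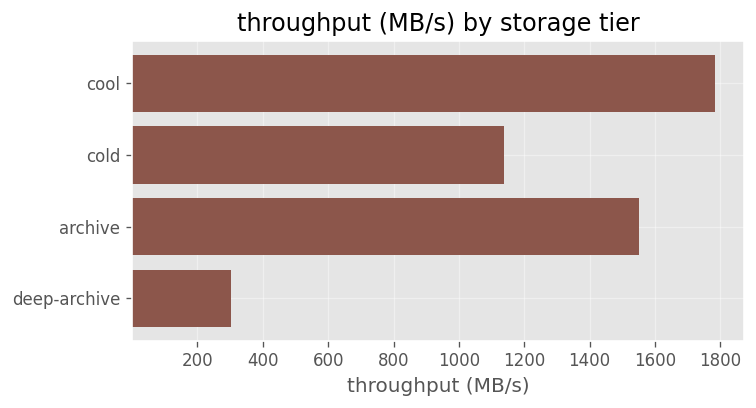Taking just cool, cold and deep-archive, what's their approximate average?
(1800 + 1200 + 400) / 3 ≈ 1133.

≈ 1133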